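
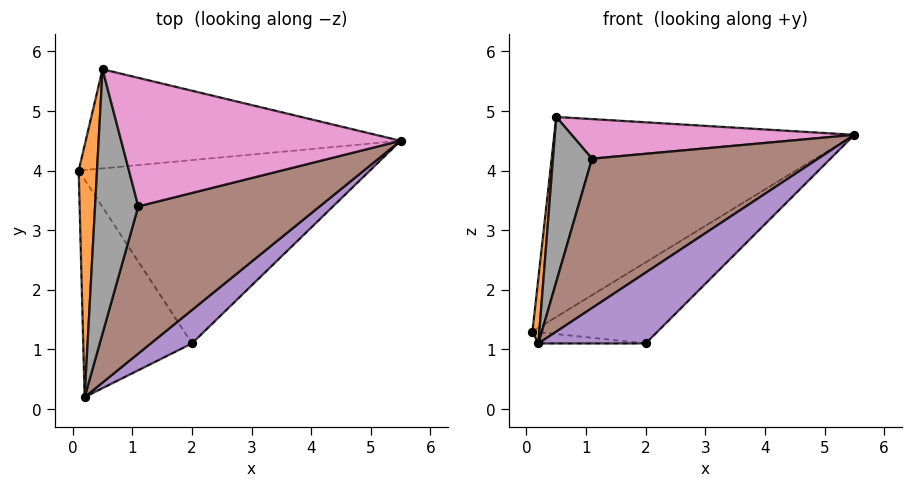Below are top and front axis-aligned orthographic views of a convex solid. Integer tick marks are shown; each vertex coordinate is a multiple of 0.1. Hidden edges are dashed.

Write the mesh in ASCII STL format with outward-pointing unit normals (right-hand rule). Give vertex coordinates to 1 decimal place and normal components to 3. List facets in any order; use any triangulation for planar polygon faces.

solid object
 facet normal 0.185 0.881 -0.436
  outer loop
   vertex 0.5 5.7 4.9
   vertex 5.5 4.5 4.6
   vertex 0.1 4.0 1.3
  endloop
 endfacet
 facet normal -0.992 -0.033 0.126
  outer loop
   vertex 0.5 5.7 4.9
   vertex 0.1 4.0 1.3
   vertex 0.2 0.2 1.1
  endloop
 endfacet
 facet normal 0.462 0.359 -0.811
  outer loop
   vertex 2.0 1.1 1.1
   vertex 0.1 4.0 1.3
   vertex 5.5 4.5 4.6
  endloop
 endfacet
 facet normal -0.026 0.052 -0.998
  outer loop
   vertex 2.0 1.1 1.1
   vertex 0.2 0.2 1.1
   vertex 0.1 4.0 1.3
  endloop
 endfacet
 facet normal 0.412 -0.824 0.389
  outer loop
   vertex 2.0 1.1 1.1
   vertex 5.5 4.5 4.6
   vertex 0.2 0.2 1.1
  endloop
 endfacet
 facet normal 0.113 -0.708 0.697
  outer loop
   vertex 1.1 3.4 4.2
   vertex 0.2 0.2 1.1
   vertex 5.5 4.5 4.6
  endloop
 endfacet
 facet normal -0.013 -0.294 0.956
  outer loop
   vertex 1.1 3.4 4.2
   vertex 5.5 4.5 4.6
   vertex 0.5 5.7 4.9
  endloop
 endfacet
 facet normal -0.721 -0.367 0.588
  outer loop
   vertex 1.1 3.4 4.2
   vertex 0.5 5.7 4.9
   vertex 0.2 0.2 1.1
  endloop
 endfacet
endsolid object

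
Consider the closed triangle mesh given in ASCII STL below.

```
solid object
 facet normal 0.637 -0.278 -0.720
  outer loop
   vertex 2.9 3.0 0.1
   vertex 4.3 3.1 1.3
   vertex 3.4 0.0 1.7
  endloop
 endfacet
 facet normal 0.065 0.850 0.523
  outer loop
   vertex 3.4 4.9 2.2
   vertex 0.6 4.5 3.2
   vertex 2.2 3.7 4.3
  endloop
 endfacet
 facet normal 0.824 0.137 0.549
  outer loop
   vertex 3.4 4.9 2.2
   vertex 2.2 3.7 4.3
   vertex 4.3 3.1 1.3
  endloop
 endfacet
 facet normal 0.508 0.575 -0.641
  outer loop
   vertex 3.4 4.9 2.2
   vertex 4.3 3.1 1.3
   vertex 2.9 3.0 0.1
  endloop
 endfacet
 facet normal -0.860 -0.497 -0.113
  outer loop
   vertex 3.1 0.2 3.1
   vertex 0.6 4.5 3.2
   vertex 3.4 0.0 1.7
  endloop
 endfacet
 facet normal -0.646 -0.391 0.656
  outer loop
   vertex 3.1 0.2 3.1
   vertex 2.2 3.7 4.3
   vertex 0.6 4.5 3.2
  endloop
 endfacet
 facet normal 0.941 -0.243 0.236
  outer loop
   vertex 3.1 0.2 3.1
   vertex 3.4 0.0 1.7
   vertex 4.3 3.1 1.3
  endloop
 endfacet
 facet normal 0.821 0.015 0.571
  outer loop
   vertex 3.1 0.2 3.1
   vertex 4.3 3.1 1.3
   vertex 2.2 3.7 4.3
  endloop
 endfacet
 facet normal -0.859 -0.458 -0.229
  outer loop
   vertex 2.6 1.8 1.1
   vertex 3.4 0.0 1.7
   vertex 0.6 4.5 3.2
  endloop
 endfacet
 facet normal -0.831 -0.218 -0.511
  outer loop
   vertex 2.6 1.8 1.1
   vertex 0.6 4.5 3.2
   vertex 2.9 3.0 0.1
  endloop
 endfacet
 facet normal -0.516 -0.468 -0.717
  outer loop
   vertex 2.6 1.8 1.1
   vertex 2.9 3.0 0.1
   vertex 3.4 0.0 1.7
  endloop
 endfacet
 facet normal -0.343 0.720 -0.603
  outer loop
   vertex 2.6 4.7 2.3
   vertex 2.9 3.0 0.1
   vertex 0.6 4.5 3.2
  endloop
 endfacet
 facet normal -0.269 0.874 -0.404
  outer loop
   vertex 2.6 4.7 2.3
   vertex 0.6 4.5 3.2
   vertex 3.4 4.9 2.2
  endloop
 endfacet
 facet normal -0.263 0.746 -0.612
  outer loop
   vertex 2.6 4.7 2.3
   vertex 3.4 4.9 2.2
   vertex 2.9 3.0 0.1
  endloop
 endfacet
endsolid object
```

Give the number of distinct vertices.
9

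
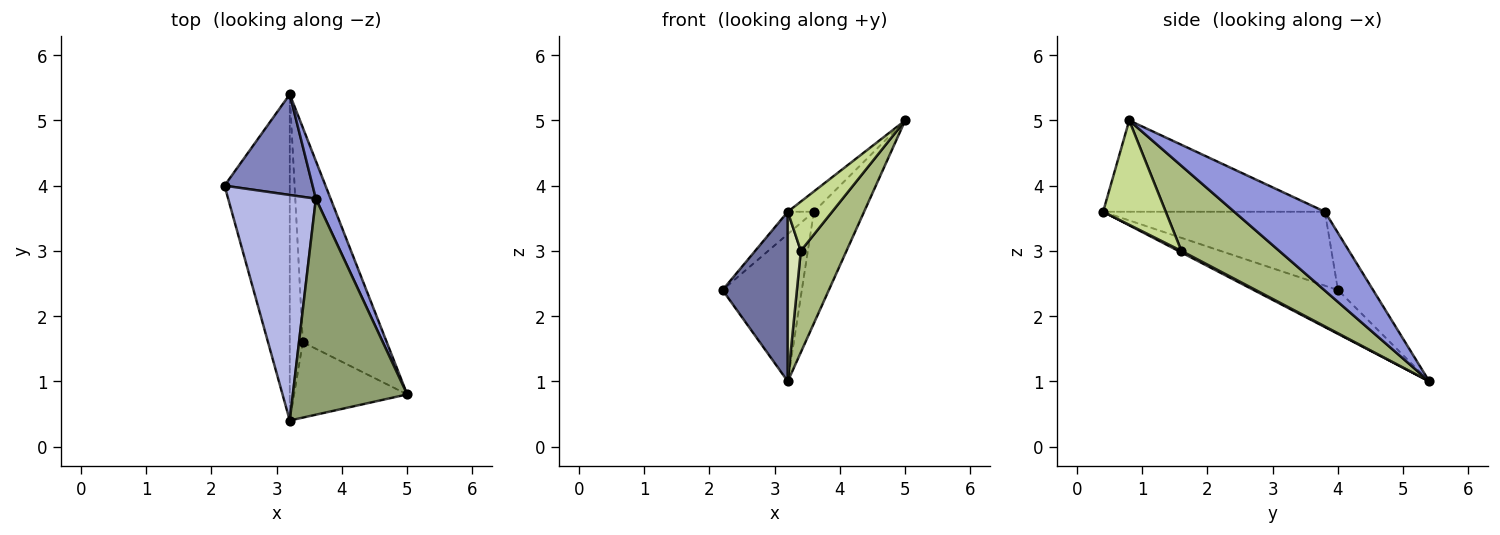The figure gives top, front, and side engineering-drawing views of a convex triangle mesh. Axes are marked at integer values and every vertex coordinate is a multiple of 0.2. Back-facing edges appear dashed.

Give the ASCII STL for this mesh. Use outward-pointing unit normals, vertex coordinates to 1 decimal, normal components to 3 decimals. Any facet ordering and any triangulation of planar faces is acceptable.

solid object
 facet normal -0.512 -0.396 -0.762
  outer loop
   vertex 3.2 0.4 3.6
   vertex 2.2 4.0 2.4
   vertex 3.2 5.4 1.0
  endloop
 endfacet
 facet normal -0.344 0.775 0.530
  outer loop
   vertex 3.6 3.8 3.6
   vertex 3.2 5.4 1.0
   vertex 2.2 4.0 2.4
  endloop
 endfacet
 facet normal 0.863 0.478 0.161
  outer loop
   vertex 3.6 3.8 3.6
   vertex 5.0 0.8 5.0
   vertex 3.2 5.4 1.0
  endloop
 endfacet
 facet normal -0.643 0.076 0.762
  outer loop
   vertex 3.6 3.8 3.6
   vertex 2.2 4.0 2.4
   vertex 3.2 0.4 3.6
  endloop
 endfacet
 facet normal -0.622 0.073 0.779
  outer loop
   vertex 3.6 3.8 3.6
   vertex 3.2 0.4 3.6
   vertex 5.0 0.8 5.0
  endloop
 endfacet
 facet normal 0.676 -0.315 -0.667
  outer loop
   vertex 3.4 1.6 3.0
   vertex 3.2 5.4 1.0
   vertex 5.0 0.8 5.0
  endloop
 endfacet
 facet normal 0.611 -0.433 -0.662
  outer loop
   vertex 3.4 1.6 3.0
   vertex 5.0 0.8 5.0
   vertex 3.2 0.4 3.6
  endloop
 endfacet
 facet normal 0.106 -0.459 -0.882
  outer loop
   vertex 3.4 1.6 3.0
   vertex 3.2 0.4 3.6
   vertex 3.2 5.4 1.0
  endloop
 endfacet
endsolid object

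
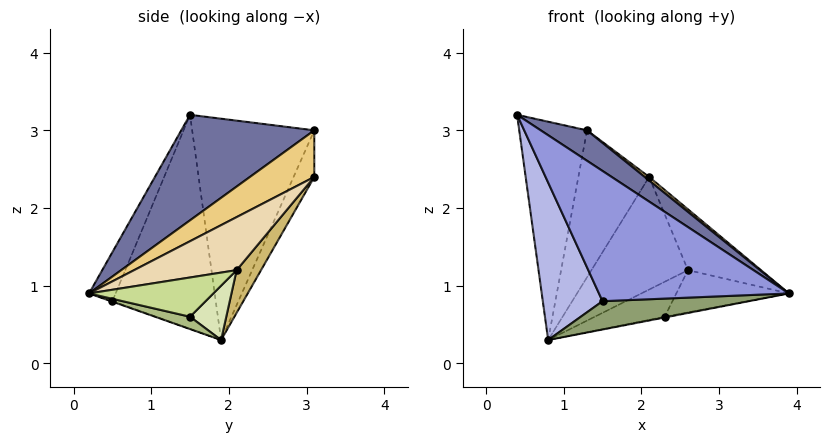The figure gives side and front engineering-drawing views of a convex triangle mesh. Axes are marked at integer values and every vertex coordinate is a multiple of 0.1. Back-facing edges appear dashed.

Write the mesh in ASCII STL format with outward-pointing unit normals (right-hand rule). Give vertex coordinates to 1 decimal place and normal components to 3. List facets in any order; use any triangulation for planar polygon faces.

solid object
 facet normal 0.495 -0.172 0.851
  outer loop
   vertex 1.3 3.1 3.0
   vertex 0.4 1.5 3.2
   vertex 3.9 0.2 0.9
  endloop
 endfacet
 facet normal -0.873 0.484 -0.054
  outer loop
   vertex 0.8 1.9 0.3
   vertex 0.4 1.5 3.2
   vertex 1.3 3.1 3.0
  endloop
 endfacet
 facet normal -0.131 -0.935 0.330
  outer loop
   vertex 1.5 0.5 0.8
   vertex 3.9 0.2 0.9
   vertex 0.4 1.5 3.2
  endloop
 endfacet
 facet normal -0.851 -0.492 -0.185
  outer loop
   vertex 1.5 0.5 0.8
   vertex 0.4 1.5 3.2
   vertex 0.8 1.9 0.3
  endloop
 endfacet
 facet normal -0.003 -0.338 -0.941
  outer loop
   vertex 1.5 0.5 0.8
   vertex 0.8 1.9 0.3
   vertex 3.9 0.2 0.9
  endloop
 endfacet
 facet normal 0.202 0.022 -0.979
  outer loop
   vertex 2.3 1.5 0.6
   vertex 3.9 0.2 0.9
   vertex 0.8 1.9 0.3
  endloop
 endfacet
 facet normal 0.513 0.465 -0.722
  outer loop
   vertex 2.3 1.5 0.6
   vertex 2.6 2.1 1.2
   vertex 3.9 0.2 0.9
  endloop
 endfacet
 facet normal 0.307 0.592 -0.745
  outer loop
   vertex 2.3 1.5 0.6
   vertex 0.8 1.9 0.3
   vertex 2.6 2.1 1.2
  endloop
 endfacet
 facet normal -0.263 0.899 -0.351
  outer loop
   vertex 2.1 3.1 2.4
   vertex 0.8 1.9 0.3
   vertex 1.3 3.1 3.0
  endloop
 endfacet
 facet normal 0.200 0.792 -0.577
  outer loop
   vertex 2.1 3.1 2.4
   vertex 2.6 2.1 1.2
   vertex 0.8 1.9 0.3
  endloop
 endfacet
 facet normal 0.599 -0.041 0.799
  outer loop
   vertex 2.1 3.1 2.4
   vertex 1.3 3.1 3.0
   vertex 3.9 0.2 0.9
  endloop
 endfacet
 facet normal 0.806 0.574 -0.143
  outer loop
   vertex 2.1 3.1 2.4
   vertex 3.9 0.2 0.9
   vertex 2.6 2.1 1.2
  endloop
 endfacet
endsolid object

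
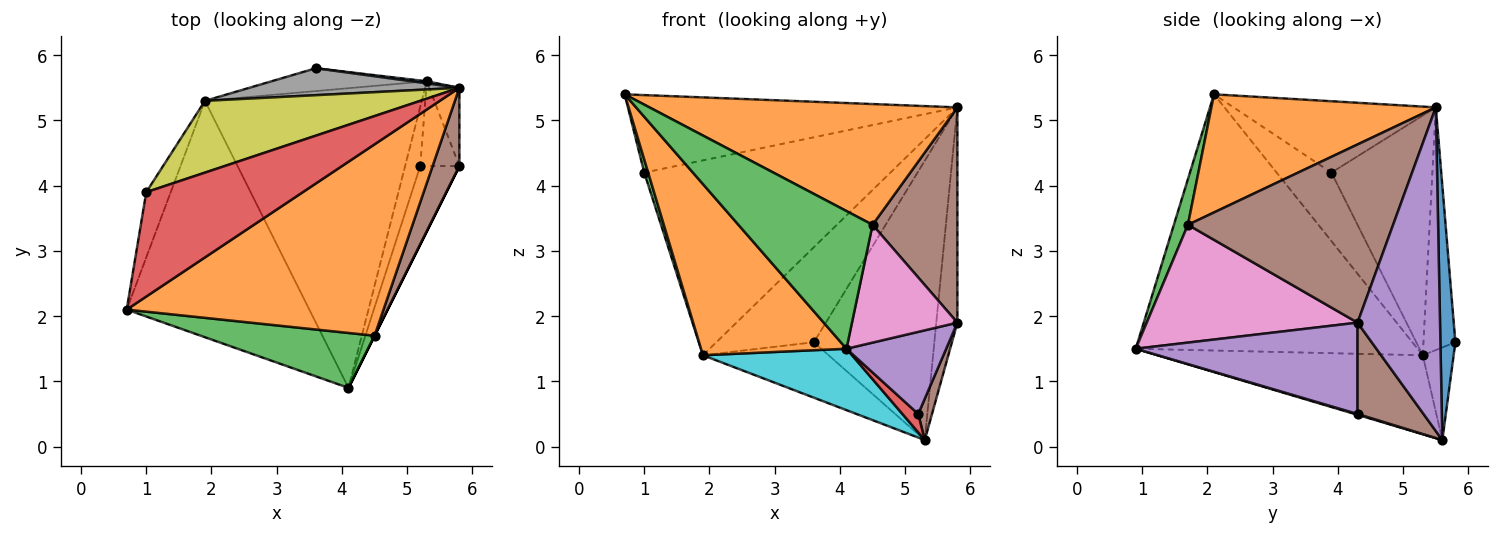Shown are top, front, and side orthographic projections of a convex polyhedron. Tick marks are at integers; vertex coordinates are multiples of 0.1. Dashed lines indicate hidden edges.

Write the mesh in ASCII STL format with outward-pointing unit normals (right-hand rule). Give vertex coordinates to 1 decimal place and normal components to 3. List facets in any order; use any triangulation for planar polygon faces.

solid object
 facet normal 0.123 0.992 0.007
  outer loop
   vertex 5.3 5.6 0.1
   vertex 3.6 5.8 1.6
   vertex 5.8 5.5 5.2
  endloop
 endfacet
 facet normal 0.362 -0.497 0.788
  outer loop
   vertex 4.5 1.7 3.4
   vertex 5.8 5.5 5.2
   vertex 0.7 2.1 5.4
  endloop
 endfacet
 facet normal 0.097 -0.924 0.369
  outer loop
   vertex 4.5 1.7 3.4
   vertex 0.7 2.1 5.4
   vertex 4.1 0.9 1.5
  endloop
 endfacet
 facet normal -0.344 0.560 0.754
  outer loop
   vertex 1.0 3.9 4.2
   vertex 0.7 2.1 5.4
   vertex 5.8 5.5 5.2
  endloop
 endfacet
 facet normal 0.965 0.247 -0.090
  outer loop
   vertex 5.8 4.3 1.9
   vertex 5.3 5.6 0.1
   vertex 5.8 5.5 5.2
  endloop
 endfacet
 facet normal 0.915 -0.378 0.138
  outer loop
   vertex 5.8 4.3 1.9
   vertex 5.8 5.5 5.2
   vertex 4.5 1.7 3.4
  endloop
 endfacet
 facet normal 0.894 -0.447 0.000
  outer loop
   vertex 5.8 4.3 1.9
   vertex 4.5 1.7 3.4
   vertex 4.1 0.9 1.5
  endloop
 endfacet
 facet normal -0.300 0.918 0.260
  outer loop
   vertex 1.9 5.3 1.4
   vertex 5.8 5.5 5.2
   vertex 3.6 5.8 1.6
  endloop
 endfacet
 facet normal -0.359 0.876 0.322
  outer loop
   vertex 1.9 5.3 1.4
   vertex 1.0 3.9 4.2
   vertex 5.8 5.5 5.2
  endloop
 endfacet
 facet normal -0.336 -0.189 -0.923
  outer loop
   vertex 1.9 5.3 1.4
   vertex 5.3 5.6 0.1
   vertex 4.1 0.9 1.5
  endloop
 endfacet
 facet normal -0.222 0.902 -0.371
  outer loop
   vertex 1.9 5.3 1.4
   vertex 3.6 5.8 1.6
   vertex 5.3 5.6 0.1
  endloop
 endfacet
 facet normal -0.751 -0.387 -0.535
  outer loop
   vertex 1.9 5.3 1.4
   vertex 4.1 0.9 1.5
   vertex 0.7 2.1 5.4
  endloop
 endfacet
 facet normal -0.940 -0.067 -0.336
  outer loop
   vertex 1.9 5.3 1.4
   vertex 0.7 2.1 5.4
   vertex 1.0 3.9 4.2
  endloop
 endfacet
 facet normal 0.052 -0.297 -0.953
  outer loop
   vertex 5.2 4.3 0.5
   vertex 4.1 0.9 1.5
   vertex 5.3 5.6 0.1
  endloop
 endfacet
 facet normal 0.849 -0.382 -0.364
  outer loop
   vertex 5.2 4.3 0.5
   vertex 5.8 4.3 1.9
   vertex 4.1 0.9 1.5
  endloop
 endfacet
 facet normal 0.903 -0.188 -0.387
  outer loop
   vertex 5.2 4.3 0.5
   vertex 5.3 5.6 0.1
   vertex 5.8 4.3 1.9
  endloop
 endfacet
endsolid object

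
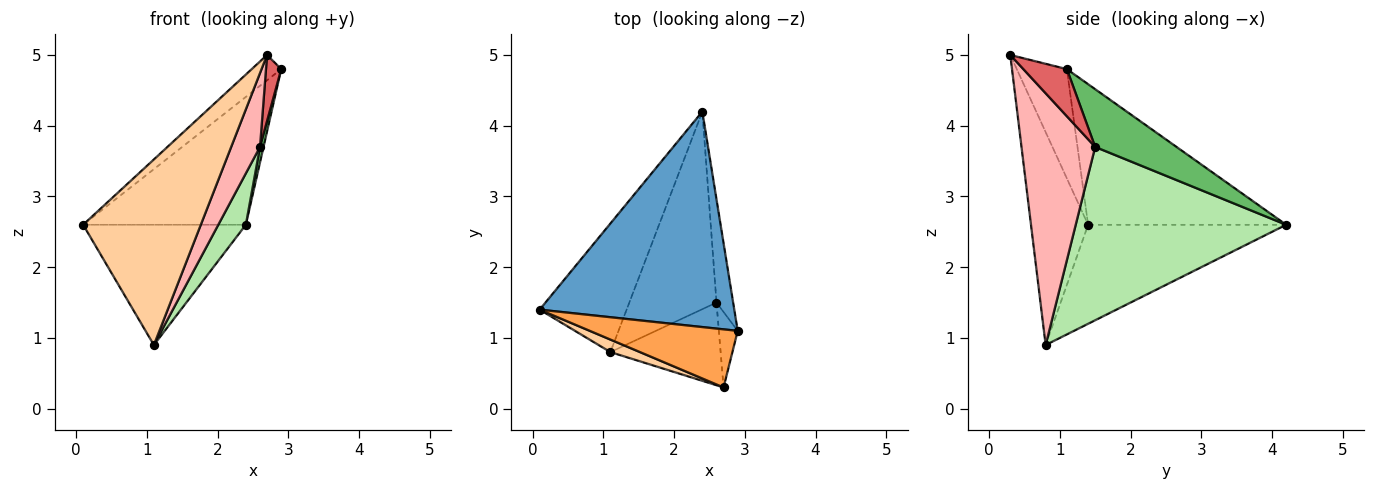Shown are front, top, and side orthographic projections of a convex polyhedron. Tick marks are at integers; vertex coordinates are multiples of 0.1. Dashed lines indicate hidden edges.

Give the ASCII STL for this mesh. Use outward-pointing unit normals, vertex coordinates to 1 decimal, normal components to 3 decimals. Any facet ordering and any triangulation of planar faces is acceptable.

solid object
 facet normal -0.528 0.433 0.731
  outer loop
   vertex 2.4 4.2 2.6
   vertex 0.1 1.4 2.6
   vertex 2.9 1.1 4.8
  endloop
 endfacet
 facet normal -0.639 0.525 -0.562
  outer loop
   vertex 1.1 0.8 0.9
   vertex 0.1 1.4 2.6
   vertex 2.4 4.2 2.6
  endloop
 endfacet
 facet normal -0.561 0.330 0.759
  outer loop
   vertex 2.7 0.3 5.0
   vertex 2.9 1.1 4.8
   vertex 0.1 1.4 2.6
  endloop
 endfacet
 facet normal -0.436 -0.898 0.061
  outer loop
   vertex 2.7 0.3 5.0
   vertex 0.1 1.4 2.6
   vertex 1.1 0.8 0.9
  endloop
 endfacet
 facet normal 0.960 -0.042 -0.277
  outer loop
   vertex 2.6 1.5 3.7
   vertex 2.4 4.2 2.6
   vertex 2.9 1.1 4.8
  endloop
 endfacet
 facet normal 0.887 -0.116 -0.446
  outer loop
   vertex 2.6 1.5 3.7
   vertex 1.1 0.8 0.9
   vertex 2.4 4.2 2.6
  endloop
 endfacet
 facet normal 0.883 -0.309 -0.353
  outer loop
   vertex 2.6 1.5 3.7
   vertex 2.9 1.1 4.8
   vertex 2.7 0.3 5.0
  endloop
 endfacet
 facet normal 0.862 -0.337 -0.378
  outer loop
   vertex 2.6 1.5 3.7
   vertex 2.7 0.3 5.0
   vertex 1.1 0.8 0.9
  endloop
 endfacet
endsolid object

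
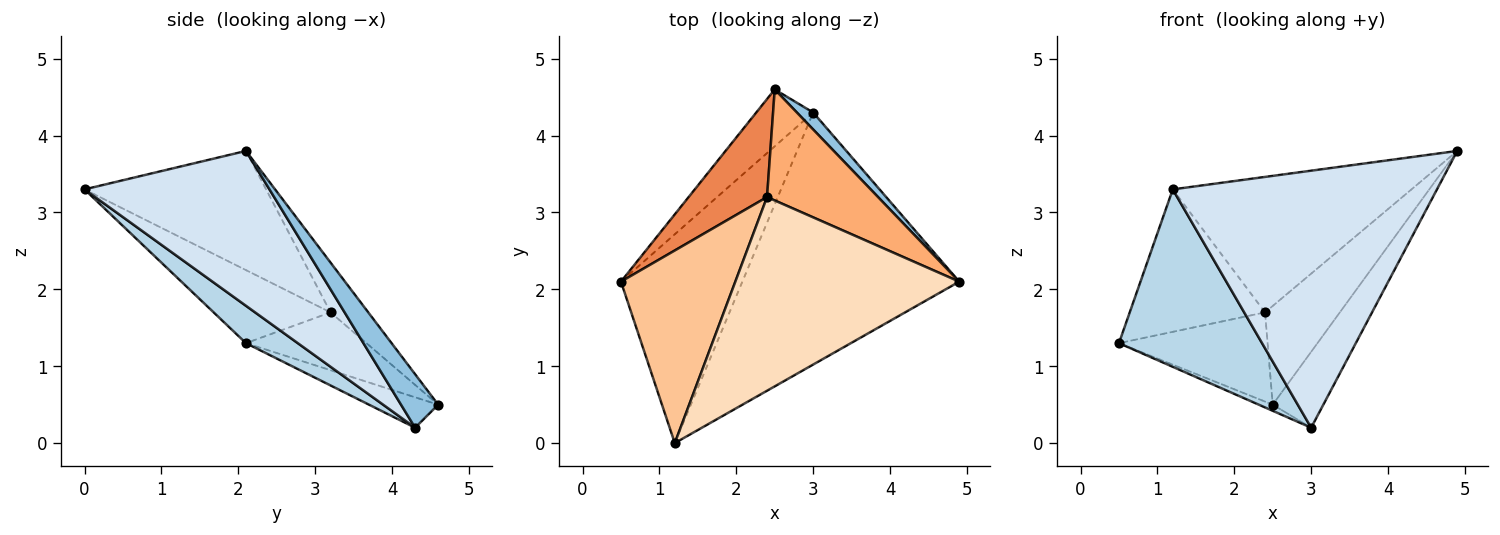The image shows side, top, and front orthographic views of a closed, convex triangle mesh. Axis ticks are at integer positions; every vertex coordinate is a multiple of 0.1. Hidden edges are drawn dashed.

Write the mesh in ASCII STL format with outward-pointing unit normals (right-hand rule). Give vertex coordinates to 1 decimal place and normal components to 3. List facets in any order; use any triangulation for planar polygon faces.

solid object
 facet normal -0.470 0.095 -0.878
  outer loop
   vertex 3.0 4.3 0.2
   vertex 0.5 2.1 1.3
   vertex 2.5 4.6 0.5
  endloop
 endfacet
 facet normal 0.582 0.793 0.177
  outer loop
   vertex 3.0 4.3 0.2
   vertex 2.5 4.6 0.5
   vertex 4.9 2.1 3.8
  endloop
 endfacet
 facet normal 0.228 -0.630 -0.742
  outer loop
   vertex 1.2 0.0 3.3
   vertex 0.5 2.1 1.3
   vertex 3.0 4.3 0.2
  endloop
 endfacet
 facet normal 0.447 -0.639 -0.626
  outer loop
   vertex 1.2 0.0 3.3
   vertex 3.0 4.3 0.2
   vertex 4.9 2.1 3.8
  endloop
 endfacet
 facet normal -0.479 0.591 0.649
  outer loop
   vertex 2.4 3.2 1.7
   vertex 2.5 4.6 0.5
   vertex 0.5 2.1 1.3
  endloop
 endfacet
 facet normal -0.318 0.630 0.709
  outer loop
   vertex 2.4 3.2 1.7
   vertex 4.9 2.1 3.8
   vertex 2.5 4.6 0.5
  endloop
 endfacet
 facet normal -0.457 0.529 0.715
  outer loop
   vertex 2.4 3.2 1.7
   vertex 0.5 2.1 1.3
   vertex 1.2 0.0 3.3
  endloop
 endfacet
 facet normal -0.400 0.525 0.751
  outer loop
   vertex 2.4 3.2 1.7
   vertex 1.2 0.0 3.3
   vertex 4.9 2.1 3.8
  endloop
 endfacet
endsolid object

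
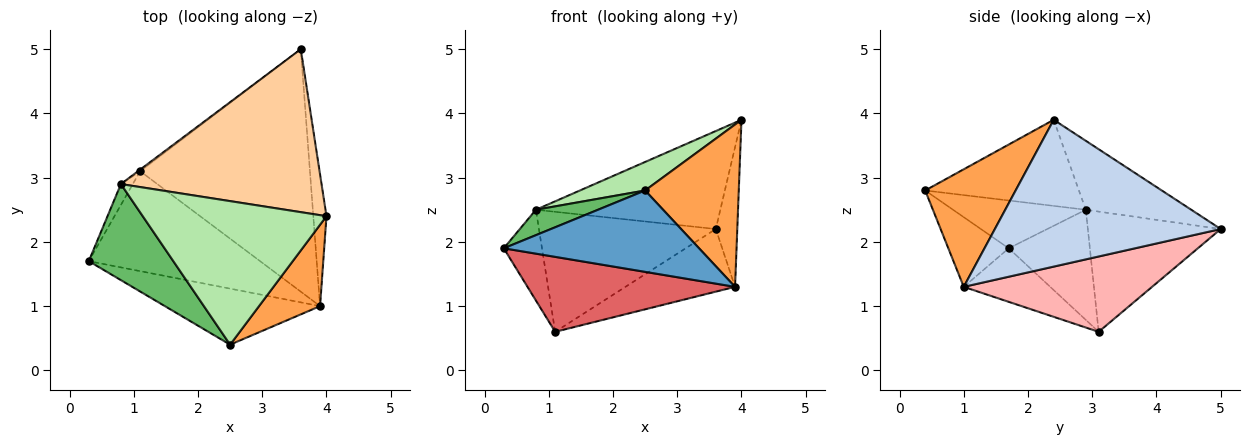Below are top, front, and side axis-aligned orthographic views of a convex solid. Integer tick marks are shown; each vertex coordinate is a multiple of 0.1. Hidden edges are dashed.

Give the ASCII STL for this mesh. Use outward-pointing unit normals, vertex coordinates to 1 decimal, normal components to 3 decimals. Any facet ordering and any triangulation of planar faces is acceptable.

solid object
 facet normal -0.247 -0.798 -0.550
  outer loop
   vertex 3.9 1.0 1.3
   vertex 2.5 0.4 2.8
   vertex 0.3 1.7 1.9
  endloop
 endfacet
 facet normal 0.992 0.094 -0.089
  outer loop
   vertex 3.9 1.0 1.3
   vertex 3.6 5.0 2.2
   vertex 4.0 2.4 3.9
  endloop
 endfacet
 facet normal 0.653 -0.677 0.339
  outer loop
   vertex 3.9 1.0 1.3
   vertex 4.0 2.4 3.9
   vertex 2.5 0.4 2.8
  endloop
 endfacet
 facet normal -0.283 0.494 0.822
  outer loop
   vertex 0.8 2.9 2.5
   vertex 4.0 2.4 3.9
   vertex 3.6 5.0 2.2
  endloop
 endfacet
 facet normal -0.480 -0.224 0.848
  outer loop
   vertex 0.8 2.9 2.5
   vertex 0.3 1.7 1.9
   vertex 2.5 0.4 2.8
  endloop
 endfacet
 facet normal -0.418 -0.177 0.891
  outer loop
   vertex 0.8 2.9 2.5
   vertex 2.5 0.4 2.8
   vertex 4.0 2.4 3.9
  endloop
 endfacet
 facet normal -0.243 -0.582 -0.776
  outer loop
   vertex 1.1 3.1 0.6
   vertex 3.9 1.0 1.3
   vertex 0.3 1.7 1.9
  endloop
 endfacet
 facet normal 0.395 0.230 -0.890
  outer loop
   vertex 1.1 3.1 0.6
   vertex 3.6 5.0 2.2
   vertex 3.9 1.0 1.3
  endloop
 endfacet
 facet normal -0.900 0.424 -0.098
  outer loop
   vertex 1.1 3.1 0.6
   vertex 0.3 1.7 1.9
   vertex 0.8 2.9 2.5
  endloop
 endfacet
 facet normal -0.601 0.799 -0.011
  outer loop
   vertex 1.1 3.1 0.6
   vertex 0.8 2.9 2.5
   vertex 3.6 5.0 2.2
  endloop
 endfacet
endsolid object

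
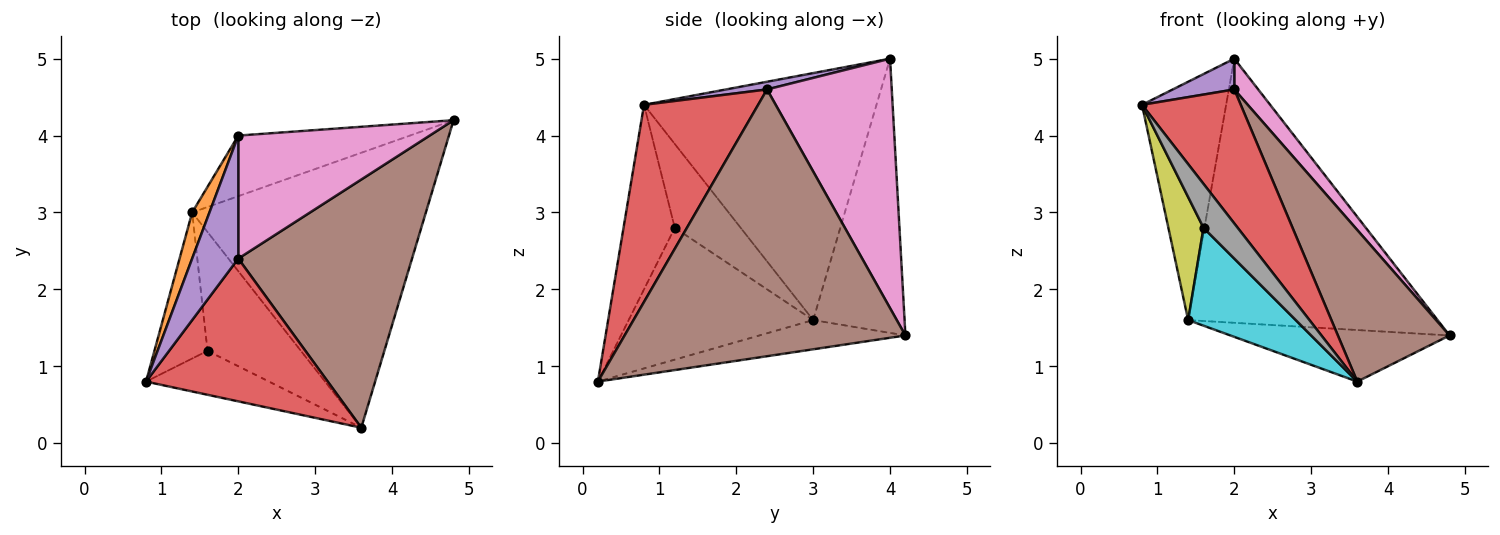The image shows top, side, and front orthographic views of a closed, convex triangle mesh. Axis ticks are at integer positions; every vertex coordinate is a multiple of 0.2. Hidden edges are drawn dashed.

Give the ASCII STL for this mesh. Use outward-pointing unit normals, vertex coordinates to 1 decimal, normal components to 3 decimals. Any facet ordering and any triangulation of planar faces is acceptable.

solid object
 facet normal -0.122 0.183 -0.976
  outer loop
   vertex 1.4 3.0 1.6
   vertex 4.8 4.2 1.4
   vertex 3.6 0.2 0.8
  endloop
 endfacet
 facet normal -0.938 0.340 0.066
  outer loop
   vertex 1.4 3.0 1.6
   vertex 0.8 0.8 4.4
   vertex 2.0 4.0 5.0
  endloop
 endfacet
 facet normal -0.336 0.918 -0.211
  outer loop
   vertex 1.4 3.0 1.6
   vertex 2.0 4.0 5.0
   vertex 4.8 4.2 1.4
  endloop
 endfacet
 facet normal 0.620 -0.537 0.572
  outer loop
   vertex 2.0 2.4 4.6
   vertex 0.8 0.8 4.4
   vertex 3.6 0.2 0.8
  endloop
 endfacet
 facet normal 0.160 -0.239 0.958
  outer loop
   vertex 2.0 2.4 4.6
   vertex 2.0 4.0 5.0
   vertex 0.8 0.8 4.4
  endloop
 endfacet
 facet normal 0.795 -0.316 0.518
  outer loop
   vertex 2.0 2.4 4.6
   vertex 3.6 0.2 0.8
   vertex 4.8 4.2 1.4
  endloop
 endfacet
 facet normal 0.784 -0.150 0.602
  outer loop
   vertex 2.0 2.4 4.6
   vertex 4.8 4.2 1.4
   vertex 2.0 4.0 5.0
  endloop
 endfacet
 facet normal -0.728 -0.485 -0.485
  outer loop
   vertex 1.6 1.2 2.8
   vertex 3.6 0.2 0.8
   vertex 0.8 0.8 4.4
  endloop
 endfacet
 facet normal -0.770 -0.411 -0.488
  outer loop
   vertex 1.6 1.2 2.8
   vertex 0.8 0.8 4.4
   vertex 1.4 3.0 1.6
  endloop
 endfacet
 facet normal -0.737 -0.430 -0.522
  outer loop
   vertex 1.6 1.2 2.8
   vertex 1.4 3.0 1.6
   vertex 3.6 0.2 0.8
  endloop
 endfacet
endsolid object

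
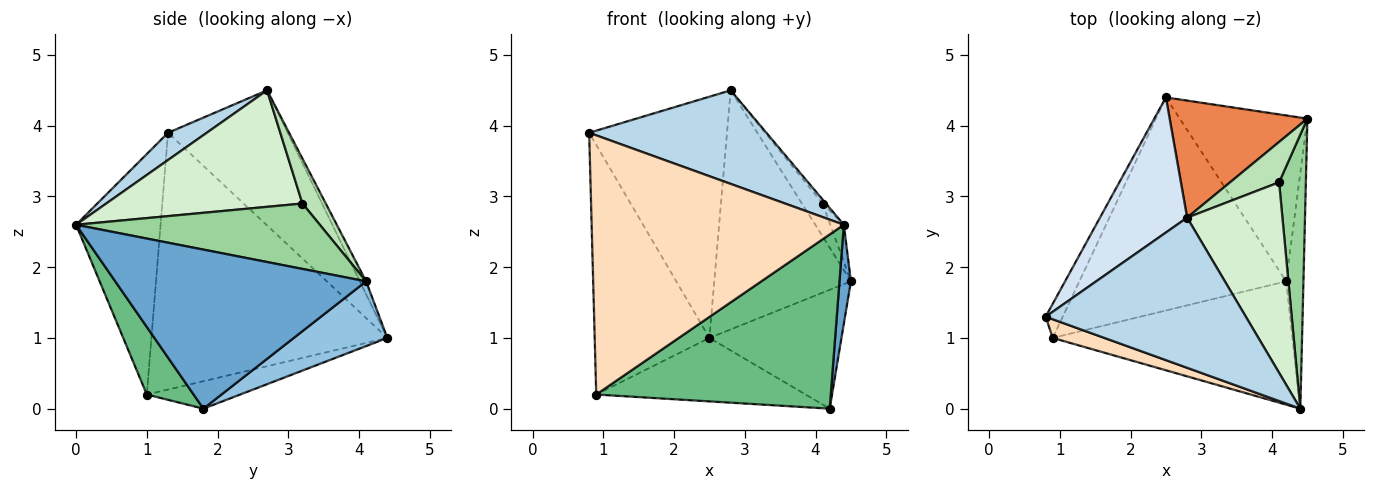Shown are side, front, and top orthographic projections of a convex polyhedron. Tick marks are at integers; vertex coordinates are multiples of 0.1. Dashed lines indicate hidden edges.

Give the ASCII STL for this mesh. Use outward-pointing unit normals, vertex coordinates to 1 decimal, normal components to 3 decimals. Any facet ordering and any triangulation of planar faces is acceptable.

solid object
 facet normal 0.993 -0.045 -0.108
  outer loop
   vertex 4.2 1.8 0.0
   vertex 4.5 4.1 1.8
   vertex 4.4 0.0 2.6
  endloop
 endfacet
 facet normal 0.381 0.538 -0.751
  outer loop
   vertex 2.5 4.4 1.0
   vertex 4.5 4.1 1.8
   vertex 4.2 1.8 0.0
  endloop
 endfacet
 facet normal 0.115 -0.525 0.843
  outer loop
   vertex 2.8 2.7 4.5
   vertex 0.8 1.3 3.9
   vertex 4.4 0.0 2.6
  endloop
 endfacet
 facet normal -0.604 0.696 0.390
  outer loop
   vertex 2.8 2.7 4.5
   vertex 2.5 4.4 1.0
   vertex 0.8 1.3 3.9
  endloop
 endfacet
 facet normal -0.041 0.897 0.439
  outer loop
   vertex 2.8 2.7 4.5
   vertex 4.5 4.1 1.8
   vertex 2.5 4.4 1.0
  endloop
 endfacet
 facet normal -0.898 0.436 -0.060
  outer loop
   vertex 0.9 1.0 0.2
   vertex 0.8 1.3 3.9
   vertex 2.5 4.4 1.0
  endloop
 endfacet
 facet normal -0.126 0.283 -0.951
  outer loop
   vertex 0.9 1.0 0.2
   vertex 2.5 4.4 1.0
   vertex 4.2 1.8 0.0
  endloop
 endfacet
 facet normal -0.317 -0.946 0.068
  outer loop
   vertex 0.9 1.0 0.2
   vertex 4.4 0.0 2.6
   vertex 0.8 1.3 3.9
  endloop
 endfacet
 facet normal 0.161 -0.806 -0.570
  outer loop
   vertex 0.9 1.0 0.2
   vertex 4.2 1.8 0.0
   vertex 4.4 0.0 2.6
  endloop
 endfacet
 facet normal 0.924 0.051 0.378
  outer loop
   vertex 4.1 3.2 2.9
   vertex 4.4 0.0 2.6
   vertex 4.5 4.1 1.8
  endloop
 endfacet
 facet normal 0.580 0.515 0.632
  outer loop
   vertex 4.1 3.2 2.9
   vertex 4.5 4.1 1.8
   vertex 2.8 2.7 4.5
  endloop
 endfacet
 facet normal 0.774 0.013 0.633
  outer loop
   vertex 4.1 3.2 2.9
   vertex 2.8 2.7 4.5
   vertex 4.4 0.0 2.6
  endloop
 endfacet
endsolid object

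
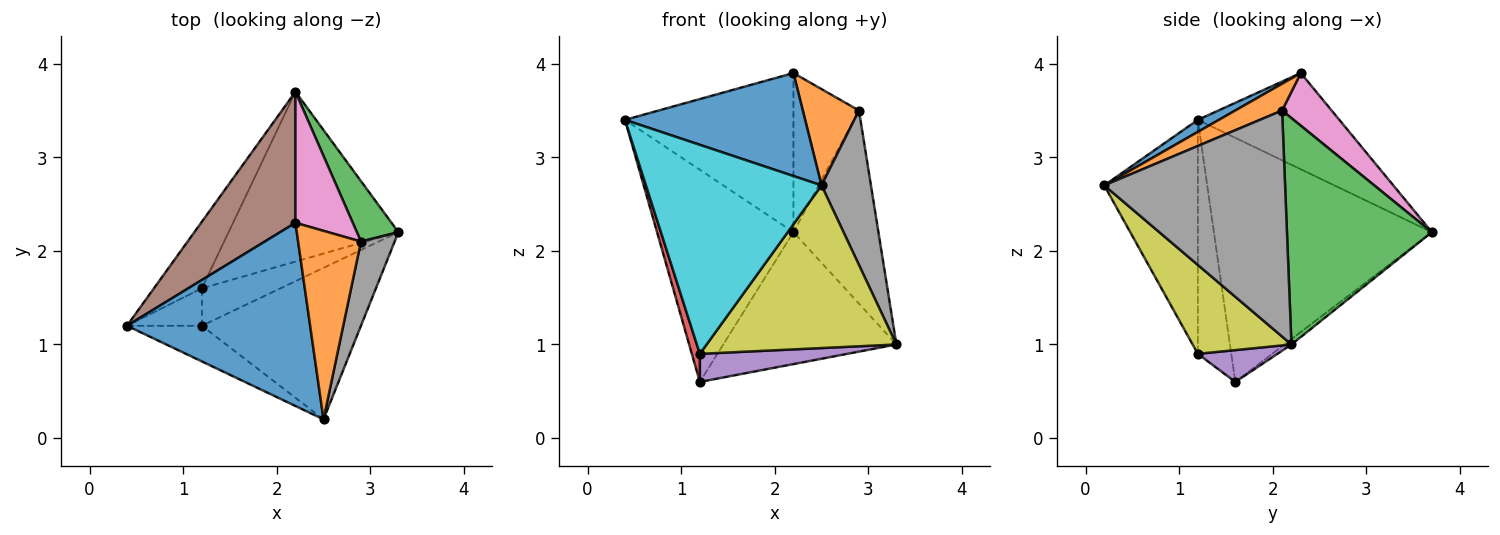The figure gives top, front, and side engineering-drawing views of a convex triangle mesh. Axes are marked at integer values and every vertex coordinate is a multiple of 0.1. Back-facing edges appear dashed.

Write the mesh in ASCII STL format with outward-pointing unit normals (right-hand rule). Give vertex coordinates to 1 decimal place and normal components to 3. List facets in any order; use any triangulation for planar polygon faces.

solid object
 facet normal -0.836 0.523 -0.164
  outer loop
   vertex 1.2 1.6 0.6
   vertex 0.4 1.2 3.4
   vertex 2.2 3.7 2.2
  endloop
 endfacet
 facet normal -0.025 0.613 -0.789
  outer loop
   vertex 1.2 1.6 0.6
   vertex 2.2 3.7 2.2
   vertex 3.3 2.2 1.0
  endloop
 endfacet
 facet normal 0.852 0.500 0.156
  outer loop
   vertex 2.9 2.1 3.5
   vertex 3.3 2.2 1.0
   vertex 2.2 3.7 2.2
  endloop
 endfacet
 facet normal -0.928 -0.223 -0.297
  outer loop
   vertex 1.2 1.2 0.9
   vertex 0.4 1.2 3.4
   vertex 1.2 1.6 0.6
  endloop
 endfacet
 facet normal 0.308 -0.571 -0.761
  outer loop
   vertex 1.2 1.2 0.9
   vertex 1.2 1.6 0.6
   vertex 3.3 2.2 1.0
  endloop
 endfacet
 facet normal -0.544 0.648 0.533
  outer loop
   vertex 2.2 2.3 3.9
   vertex 2.2 3.7 2.2
   vertex 0.4 1.2 3.4
  endloop
 endfacet
 facet normal 0.504 0.667 0.549
  outer loop
   vertex 2.2 2.3 3.9
   vertex 2.9 2.1 3.5
   vertex 2.2 3.7 2.2
  endloop
 endfacet
 facet normal 0.955 -0.261 0.142
  outer loop
   vertex 2.5 0.2 2.7
   vertex 3.3 2.2 1.0
   vertex 2.9 2.1 3.5
  endloop
 endfacet
 facet normal 0.356 -0.684 -0.637
  outer loop
   vertex 2.5 0.2 2.7
   vertex 1.2 1.2 0.9
   vertex 3.3 2.2 1.0
  endloop
 endfacet
 facet normal -0.465 -0.873 -0.149
  outer loop
   vertex 2.5 0.2 2.7
   vertex 0.4 1.2 3.4
   vertex 1.2 1.2 0.9
  endloop
 endfacet
 facet normal 0.057 -0.489 0.870
  outer loop
   vertex 2.5 0.2 2.7
   vertex 2.2 2.3 3.9
   vertex 0.4 1.2 3.4
  endloop
 endfacet
 facet normal 0.354 -0.425 0.833
  outer loop
   vertex 2.5 0.2 2.7
   vertex 2.9 2.1 3.5
   vertex 2.2 2.3 3.9
  endloop
 endfacet
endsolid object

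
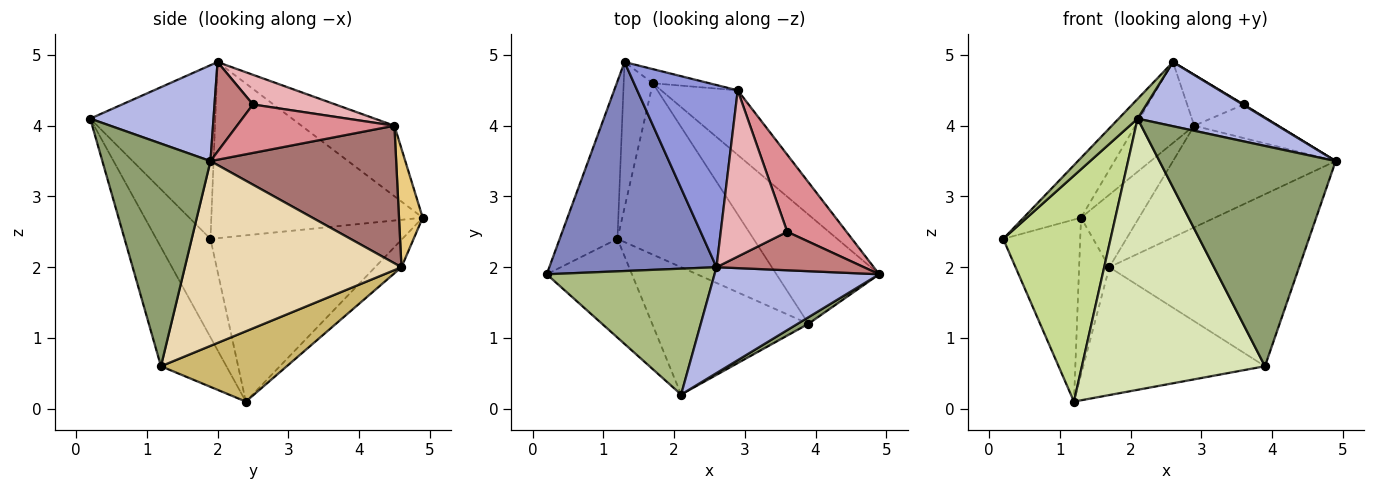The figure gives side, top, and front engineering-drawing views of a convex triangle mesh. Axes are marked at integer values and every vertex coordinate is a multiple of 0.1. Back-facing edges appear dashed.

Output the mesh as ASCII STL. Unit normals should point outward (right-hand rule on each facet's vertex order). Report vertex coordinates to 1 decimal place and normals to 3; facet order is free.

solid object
 facet normal -0.883 0.355 -0.307
  outer loop
   vertex 1.2 2.4 0.1
   vertex 0.2 1.9 2.4
   vertex 1.3 4.9 2.7
  endloop
 endfacet
 facet normal -0.712 0.193 0.675
  outer loop
   vertex 2.6 2.0 4.9
   vertex 1.3 4.9 2.7
   vertex 0.2 1.9 2.4
  endloop
 endfacet
 facet normal -0.540 0.342 0.769
  outer loop
   vertex 2.9 4.5 4.0
   vertex 1.3 4.9 2.7
   vertex 2.6 2.0 4.9
  endloop
 endfacet
 facet normal 0.446 -0.464 0.765
  outer loop
   vertex 2.1 0.2 4.1
   vertex 4.9 1.9 3.5
   vertex 2.6 2.0 4.9
  endloop
 endfacet
 facet normal 0.523 -0.852 0.025
  outer loop
   vertex 2.1 0.2 4.1
   vertex 3.9 1.2 0.6
   vertex 4.9 1.9 3.5
  endloop
 endfacet
 facet normal -0.715 -0.108 0.691
  outer loop
   vertex 2.1 0.2 4.1
   vertex 2.6 2.0 4.9
   vertex 0.2 1.9 2.4
  endloop
 endfacet
 facet normal -0.419 -0.832 -0.363
  outer loop
   vertex 2.1 0.2 4.1
   vertex 0.2 1.9 2.4
   vertex 1.2 2.4 0.1
  endloop
 endfacet
 facet normal -0.308 -0.861 -0.404
  outer loop
   vertex 2.1 0.2 4.1
   vertex 1.2 2.4 0.1
   vertex 3.9 1.2 0.6
  endloop
 endfacet
 facet normal -0.539 0.617 -0.573
  outer loop
   vertex 1.7 4.6 2.0
   vertex 1.2 2.4 0.1
   vertex 1.3 4.9 2.7
  endloop
 endfacet
 facet normal 0.383 0.553 -0.740
  outer loop
   vertex 1.7 4.6 2.0
   vertex 3.9 1.2 0.6
   vertex 1.2 2.4 0.1
  endloop
 endfacet
 facet normal 0.372 0.911 -0.178
  outer loop
   vertex 1.7 4.6 2.0
   vertex 1.3 4.9 2.7
   vertex 2.9 4.5 4.0
  endloop
 endfacet
 facet normal 0.694 0.608 -0.386
  outer loop
   vertex 1.7 4.6 2.0
   vertex 4.9 1.9 3.5
   vertex 3.9 1.2 0.6
  endloop
 endfacet
 facet normal 0.694 0.608 -0.386
  outer loop
   vertex 1.7 4.6 2.0
   vertex 2.9 4.5 4.0
   vertex 4.9 1.9 3.5
  endloop
 endfacet
 facet normal 0.519 -0.014 0.854
  outer loop
   vertex 3.6 2.5 4.3
   vertex 2.6 2.0 4.9
   vertex 4.9 1.9 3.5
  endloop
 endfacet
 facet normal 0.599 0.320 0.734
  outer loop
   vertex 3.6 2.5 4.3
   vertex 4.9 1.9 3.5
   vertex 2.9 4.5 4.0
  endloop
 endfacet
 facet normal 0.393 0.269 0.879
  outer loop
   vertex 3.6 2.5 4.3
   vertex 2.9 4.5 4.0
   vertex 2.6 2.0 4.9
  endloop
 endfacet
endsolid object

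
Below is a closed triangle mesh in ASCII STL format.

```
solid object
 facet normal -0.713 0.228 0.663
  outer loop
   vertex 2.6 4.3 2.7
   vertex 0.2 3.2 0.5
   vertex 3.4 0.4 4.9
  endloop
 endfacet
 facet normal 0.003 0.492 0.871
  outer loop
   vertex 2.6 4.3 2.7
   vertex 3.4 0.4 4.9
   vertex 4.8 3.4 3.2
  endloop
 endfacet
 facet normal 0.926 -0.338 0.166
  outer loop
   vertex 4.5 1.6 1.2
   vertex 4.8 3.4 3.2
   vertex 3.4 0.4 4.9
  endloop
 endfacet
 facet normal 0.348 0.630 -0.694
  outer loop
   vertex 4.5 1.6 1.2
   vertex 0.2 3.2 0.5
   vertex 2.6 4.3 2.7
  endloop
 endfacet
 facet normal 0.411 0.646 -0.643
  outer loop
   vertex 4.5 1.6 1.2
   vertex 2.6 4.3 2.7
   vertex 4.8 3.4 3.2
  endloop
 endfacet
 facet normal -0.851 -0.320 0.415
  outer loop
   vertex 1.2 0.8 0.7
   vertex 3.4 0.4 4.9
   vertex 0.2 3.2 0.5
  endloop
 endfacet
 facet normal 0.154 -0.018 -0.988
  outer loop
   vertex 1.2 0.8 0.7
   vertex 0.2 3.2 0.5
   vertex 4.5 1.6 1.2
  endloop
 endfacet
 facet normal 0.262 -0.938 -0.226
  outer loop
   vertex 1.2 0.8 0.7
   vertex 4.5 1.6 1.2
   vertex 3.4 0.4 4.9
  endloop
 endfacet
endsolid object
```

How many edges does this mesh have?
12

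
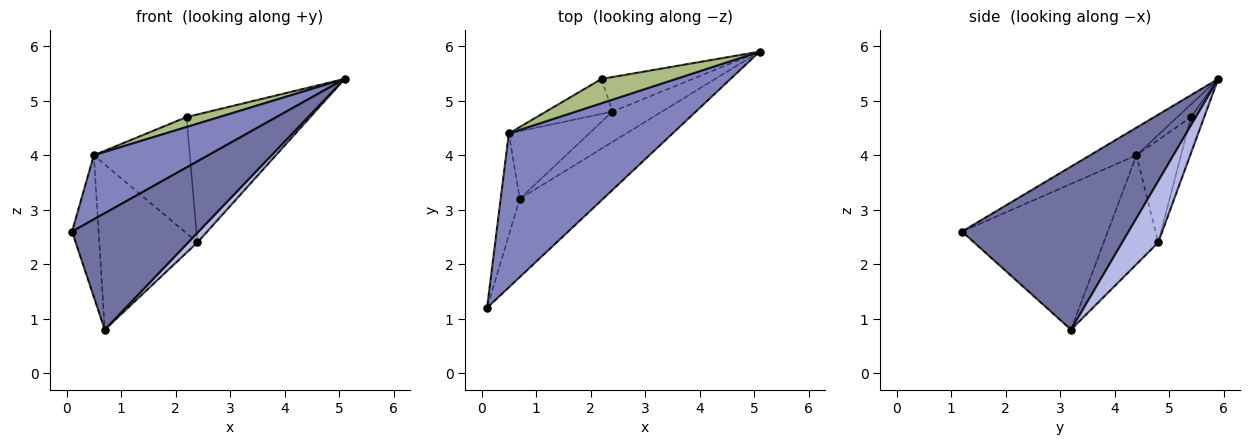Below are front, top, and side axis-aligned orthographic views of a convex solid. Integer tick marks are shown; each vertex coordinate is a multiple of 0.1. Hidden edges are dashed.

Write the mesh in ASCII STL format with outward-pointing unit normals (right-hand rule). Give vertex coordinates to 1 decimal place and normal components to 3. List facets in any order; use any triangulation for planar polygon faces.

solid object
 facet normal 0.738 -0.560 -0.377
  outer loop
   vertex 0.7 3.2 0.8
   vertex 5.1 5.9 5.4
   vertex 0.1 1.2 2.6
  endloop
 endfacet
 facet normal -0.154 -0.380 0.912
  outer loop
   vertex 0.5 4.4 4.0
   vertex 0.1 1.2 2.6
   vertex 5.1 5.9 5.4
  endloop
 endfacet
 facet normal -0.976 0.178 -0.128
  outer loop
   vertex 0.5 4.4 4.0
   vertex 0.7 3.2 0.8
   vertex 0.1 1.2 2.6
  endloop
 endfacet
 facet normal 0.764 -0.196 -0.615
  outer loop
   vertex 2.4 4.8 2.4
   vertex 5.1 5.9 5.4
   vertex 0.7 3.2 0.8
  endloop
 endfacet
 facet normal -0.457 0.823 -0.337
  outer loop
   vertex 2.4 4.8 2.4
   vertex 0.7 3.2 0.8
   vertex 0.5 4.4 4.0
  endloop
 endfacet
 facet normal -0.156 -0.375 0.914
  outer loop
   vertex 2.2 5.4 4.7
   vertex 0.5 4.4 4.0
   vertex 5.1 5.9 5.4
  endloop
 endfacet
 facet normal -0.103 0.960 -0.259
  outer loop
   vertex 2.2 5.4 4.7
   vertex 5.1 5.9 5.4
   vertex 2.4 4.8 2.4
  endloop
 endfacet
 facet normal -0.406 0.875 -0.264
  outer loop
   vertex 2.2 5.4 4.7
   vertex 2.4 4.8 2.4
   vertex 0.5 4.4 4.0
  endloop
 endfacet
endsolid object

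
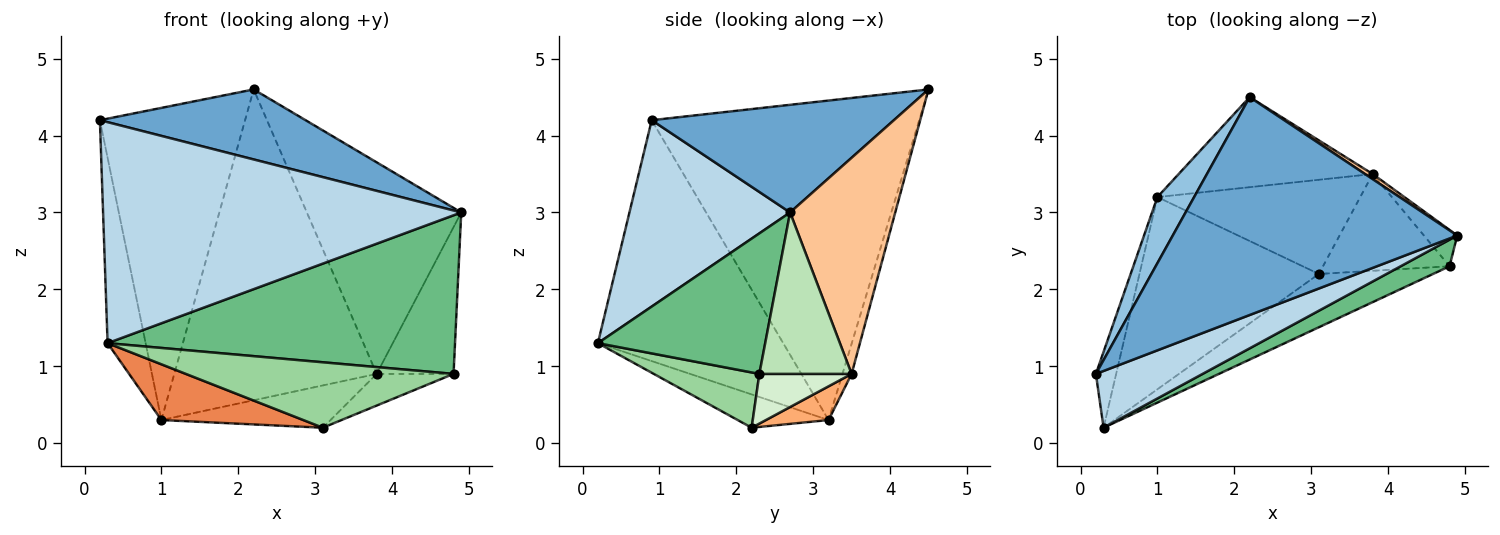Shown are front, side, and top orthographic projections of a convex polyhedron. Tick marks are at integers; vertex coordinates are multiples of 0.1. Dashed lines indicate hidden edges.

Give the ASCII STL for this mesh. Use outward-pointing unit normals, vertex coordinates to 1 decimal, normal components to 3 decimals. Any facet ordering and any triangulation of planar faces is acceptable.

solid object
 facet normal 0.339 -0.288 0.896
  outer loop
   vertex 2.2 4.5 4.6
   vertex 0.2 0.9 4.2
   vertex 4.9 2.7 3.0
  endloop
 endfacet
 facet normal -0.874 0.475 0.101
  outer loop
   vertex 1.0 3.2 0.3
   vertex 0.2 0.9 4.2
   vertex 2.2 4.5 4.6
  endloop
 endfacet
 facet normal 0.398 -0.888 0.228
  outer loop
   vertex 0.3 0.2 1.3
   vertex 4.9 2.7 3.0
   vertex 0.2 0.9 4.2
  endloop
 endfacet
 facet normal -0.976 0.200 -0.082
  outer loop
   vertex 0.3 0.2 1.3
   vertex 0.2 0.9 4.2
   vertex 1.0 3.2 0.3
  endloop
 endfacet
 facet normal -0.176 -0.274 -0.946
  outer loop
   vertex 0.3 0.2 1.3
   vertex 1.0 3.2 0.3
   vertex 3.1 2.2 0.2
  endloop
 endfacet
 facet normal 0.150 0.405 -0.902
  outer loop
   vertex 3.8 3.5 0.9
   vertex 3.1 2.2 0.2
   vertex 1.0 3.2 0.3
  endloop
 endfacet
 facet normal 0.563 0.826 0.020
  outer loop
   vertex 3.8 3.5 0.9
   vertex 2.2 4.5 4.6
   vertex 4.9 2.7 3.0
  endloop
 endfacet
 facet normal -0.043 0.960 -0.278
  outer loop
   vertex 3.8 3.5 0.9
   vertex 1.0 3.2 0.3
   vertex 2.2 4.5 4.6
  endloop
 endfacet
 facet normal 0.429 -0.891 0.149
  outer loop
   vertex 4.8 2.3 0.9
   vertex 4.9 2.7 3.0
   vertex 0.3 0.2 1.3
  endloop
 endfacet
 facet normal 0.292 -0.741 -0.604
  outer loop
   vertex 4.8 2.3 0.9
   vertex 0.3 0.2 1.3
   vertex 3.1 2.2 0.2
  endloop
 endfacet
 facet normal 0.759 0.632 -0.157
  outer loop
   vertex 4.8 2.3 0.9
   vertex 3.8 3.5 0.9
   vertex 4.9 2.7 3.0
  endloop
 endfacet
 facet normal 0.350 0.291 -0.890
  outer loop
   vertex 4.8 2.3 0.9
   vertex 3.1 2.2 0.2
   vertex 3.8 3.5 0.9
  endloop
 endfacet
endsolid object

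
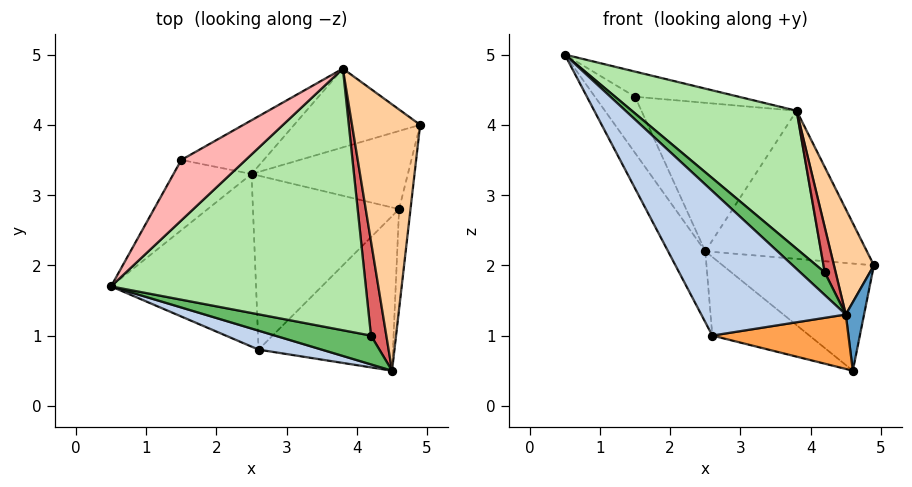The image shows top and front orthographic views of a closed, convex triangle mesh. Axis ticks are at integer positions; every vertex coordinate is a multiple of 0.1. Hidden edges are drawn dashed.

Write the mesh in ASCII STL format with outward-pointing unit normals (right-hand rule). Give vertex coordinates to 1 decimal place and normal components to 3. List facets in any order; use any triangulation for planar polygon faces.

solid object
 facet normal 0.988 -0.087 -0.128
  outer loop
   vertex 4.6 2.8 0.5
   vertex 4.9 4.0 2.0
   vertex 4.5 0.5 1.3
  endloop
 endfacet
 facet normal -0.174 -0.976 0.128
  outer loop
   vertex 2.6 0.8 1.0
   vertex 4.5 0.5 1.3
   vertex 0.5 1.7 5.0
  endloop
 endfacet
 facet normal 0.096 -0.331 -0.939
  outer loop
   vertex 2.6 0.8 1.0
   vertex 4.6 2.8 0.5
   vertex 4.5 0.5 1.3
  endloop
 endfacet
 facet normal 0.847 -0.196 0.495
  outer loop
   vertex 3.8 4.8 4.2
   vertex 4.5 0.5 1.3
   vertex 4.9 4.0 2.0
  endloop
 endfacet
 facet normal 0.476 -0.544 0.691
  outer loop
   vertex 4.2 1.0 1.9
   vertex 0.5 1.7 5.0
   vertex 4.5 0.5 1.3
  endloop
 endfacet
 facet normal 0.547 -0.391 0.741
  outer loop
   vertex 4.2 1.0 1.9
   vertex 3.8 4.8 4.2
   vertex 0.5 1.7 5.0
  endloop
 endfacet
 facet normal 0.735 -0.293 0.611
  outer loop
   vertex 4.2 1.0 1.9
   vertex 4.5 0.5 1.3
   vertex 3.8 4.8 4.2
  endloop
 endfacet
 facet normal -0.135 0.380 0.915
  outer loop
   vertex 1.5 3.5 4.4
   vertex 0.5 1.7 5.0
   vertex 3.8 4.8 4.2
  endloop
 endfacet
 facet normal -0.274 0.777 -0.567
  outer loop
   vertex 2.5 3.3 2.2
   vertex 4.9 4.0 2.0
   vertex 4.6 2.8 0.5
  endloop
 endfacet
 facet normal -0.284 0.847 -0.450
  outer loop
   vertex 2.5 3.3 2.2
   vertex 3.8 4.8 4.2
   vertex 4.9 4.0 2.0
  endloop
 endfacet
 facet normal -0.489 0.820 -0.297
  outer loop
   vertex 2.5 3.3 2.2
   vertex 1.5 3.5 4.4
   vertex 3.8 4.8 4.2
  endloop
 endfacet
 facet normal -0.539 0.347 -0.768
  outer loop
   vertex 2.5 3.3 2.2
   vertex 4.6 2.8 0.5
   vertex 2.6 0.8 1.0
  endloop
 endfacet
 facet normal -0.848 0.202 -0.490
  outer loop
   vertex 2.5 3.3 2.2
   vertex 2.6 0.8 1.0
   vertex 0.5 1.7 5.0
  endloop
 endfacet
 facet normal -0.847 0.332 -0.415
  outer loop
   vertex 2.5 3.3 2.2
   vertex 0.5 1.7 5.0
   vertex 1.5 3.5 4.4
  endloop
 endfacet
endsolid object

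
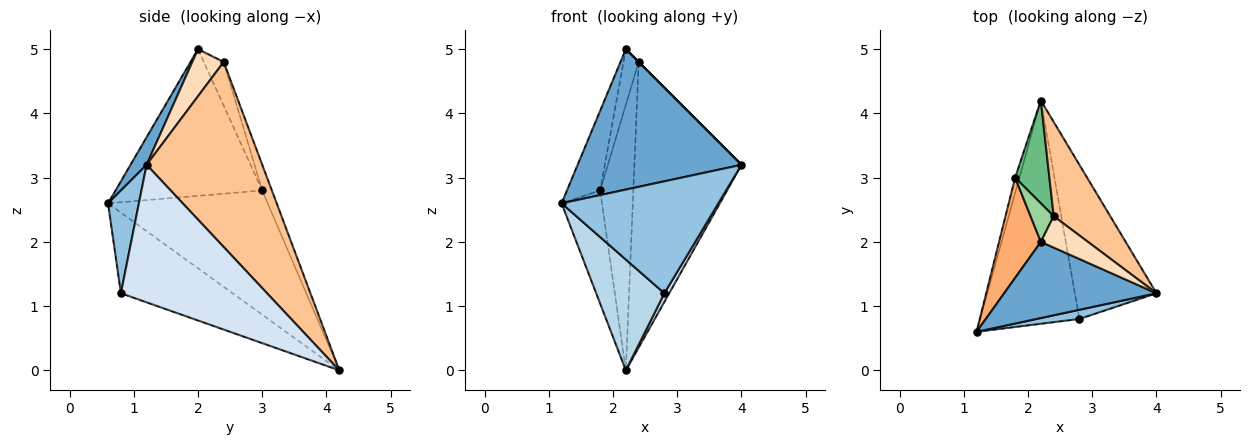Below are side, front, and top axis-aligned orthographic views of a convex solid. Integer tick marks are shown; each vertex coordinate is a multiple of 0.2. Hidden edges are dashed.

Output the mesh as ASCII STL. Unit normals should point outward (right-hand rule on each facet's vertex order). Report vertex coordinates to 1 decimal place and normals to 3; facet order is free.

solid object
 facet normal 0.086 -0.876 0.475
  outer loop
   vertex 2.2 2.0 5.0
   vertex 1.2 0.6 2.6
   vertex 4.0 1.2 3.2
  endloop
 endfacet
 facet normal 0.192 -0.978 0.080
  outer loop
   vertex 2.8 0.8 1.2
   vertex 4.0 1.2 3.2
   vertex 1.2 0.6 2.6
  endloop
 endfacet
 facet normal -0.589 -0.359 -0.724
  outer loop
   vertex 2.8 0.8 1.2
   vertex 1.2 0.6 2.6
   vertex 2.2 4.2 0.0
  endloop
 endfacet
 facet normal 0.860 -0.028 -0.510
  outer loop
   vertex 2.8 0.8 1.2
   vertex 2.2 4.2 0.0
   vertex 4.0 1.2 3.2
  endloop
 endfacet
 facet normal -0.969 0.245 -0.033
  outer loop
   vertex 1.8 3.0 2.8
   vertex 2.2 4.2 0.0
   vertex 1.2 0.6 2.6
  endloop
 endfacet
 facet normal -0.940 0.213 0.268
  outer loop
   vertex 1.8 3.0 2.8
   vertex 1.2 0.6 2.6
   vertex 2.2 2.0 5.0
  endloop
 endfacet
 facet normal 0.716 0.663 0.219
  outer loop
   vertex 2.4 2.4 4.8
   vertex 4.0 1.2 3.2
   vertex 2.2 4.2 0.0
  endloop
 endfacet
 facet normal 0.707 0.000 0.707
  outer loop
   vertex 2.4 2.4 4.8
   vertex 2.2 2.0 5.0
   vertex 4.0 1.2 3.2
  endloop
 endfacet
 facet normal -0.261 0.900 0.348
  outer loop
   vertex 2.4 2.4 4.8
   vertex 2.2 4.2 0.0
   vertex 1.8 3.0 2.8
  endloop
 endfacet
 facet normal -0.732 0.560 0.388
  outer loop
   vertex 2.4 2.4 4.8
   vertex 1.8 3.0 2.8
   vertex 2.2 2.0 5.0
  endloop
 endfacet
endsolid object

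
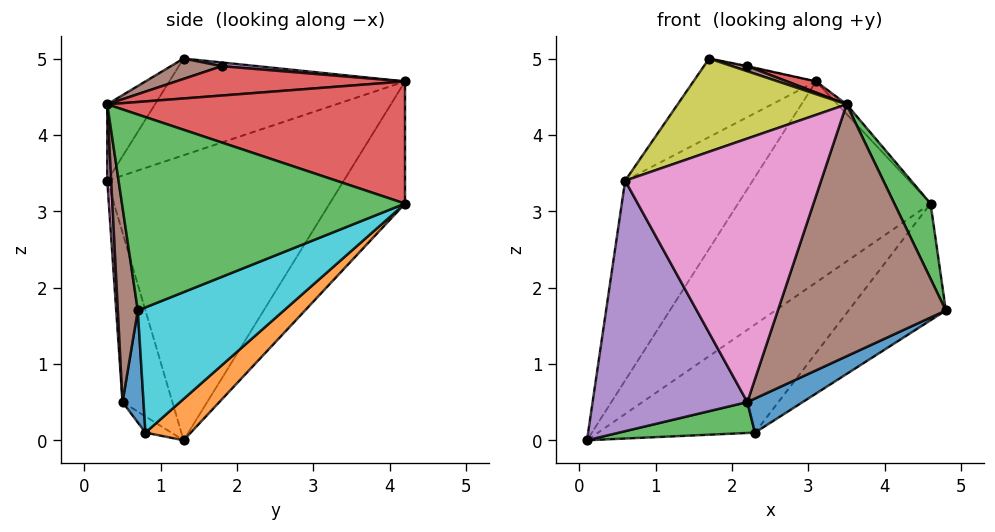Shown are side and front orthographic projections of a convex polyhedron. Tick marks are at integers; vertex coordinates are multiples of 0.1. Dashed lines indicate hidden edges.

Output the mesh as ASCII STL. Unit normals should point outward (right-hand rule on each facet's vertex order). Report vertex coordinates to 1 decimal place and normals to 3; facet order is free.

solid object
 facet normal -0.850 0.458 0.260
  outer loop
   vertex 0.6 0.3 3.4
   vertex 3.1 4.2 4.7
   vertex 0.1 1.3 0.0
  endloop
 endfacet
 facet normal -0.345 0.881 -0.323
  outer loop
   vertex 4.6 4.2 3.1
   vertex 0.1 1.3 0.0
   vertex 3.1 4.2 4.7
  endloop
 endfacet
 facet normal 0.902 -0.115 0.417
  outer loop
   vertex 4.6 4.2 3.1
   vertex 3.5 0.3 4.4
   vertex 4.8 0.7 1.7
  endloop
 endfacet
 facet normal 0.729 0.022 0.684
  outer loop
   vertex 4.6 4.2 3.1
   vertex 3.1 4.2 4.7
   vertex 3.5 0.3 4.4
  endloop
 endfacet
 facet normal -0.299 -0.927 -0.229
  outer loop
   vertex 2.2 0.5 0.5
   vertex 0.6 0.3 3.4
   vertex 0.1 1.3 0.0
  endloop
 endfacet
 facet normal 0.118 -0.989 -0.090
  outer loop
   vertex 2.2 0.5 0.5
   vertex 4.8 0.7 1.7
   vertex 3.5 0.3 4.4
  endloop
 endfacet
 facet normal 0.020 -0.998 -0.058
  outer loop
   vertex 2.2 0.5 0.5
   vertex 3.5 0.3 4.4
   vertex 0.6 0.3 3.4
  endloop
 endfacet
 facet normal -0.845 0.439 0.306
  outer loop
   vertex 1.7 1.3 5.0
   vertex 3.1 4.2 4.7
   vertex 0.6 0.3 3.4
  endloop
 endfacet
 facet normal -0.213 -0.756 0.619
  outer loop
   vertex 1.7 1.3 5.0
   vertex 0.6 0.3 3.4
   vertex 3.5 0.3 4.4
  endloop
 endfacet
 facet normal 0.516 0.343 -0.785
  outer loop
   vertex 2.3 0.8 0.1
   vertex 4.6 4.2 3.1
   vertex 4.8 0.7 1.7
  endloop
 endfacet
 facet normal 0.302 -0.797 -0.522
  outer loop
   vertex 2.3 0.8 0.1
   vertex 4.8 0.7 1.7
   vertex 2.2 0.5 0.5
  endloop
 endfacet
 facet normal 0.169 0.585 -0.793
  outer loop
   vertex 2.3 0.8 0.1
   vertex 0.1 1.3 0.0
   vertex 4.6 4.2 3.1
  endloop
 endfacet
 facet normal -0.148 -0.773 -0.617
  outer loop
   vertex 2.3 0.8 0.1
   vertex 2.2 0.5 0.5
   vertex 0.1 1.3 0.0
  endloop
 endfacet
 facet normal 0.318 -0.040 0.947
  outer loop
   vertex 2.2 1.8 4.9
   vertex 3.5 0.3 4.4
   vertex 3.1 4.2 4.7
  endloop
 endfacet
 facet normal 0.183 0.013 0.983
  outer loop
   vertex 2.2 1.8 4.9
   vertex 3.1 4.2 4.7
   vertex 1.7 1.3 5.0
  endloop
 endfacet
 facet normal 0.274 -0.082 0.958
  outer loop
   vertex 2.2 1.8 4.9
   vertex 1.7 1.3 5.0
   vertex 3.5 0.3 4.4
  endloop
 endfacet
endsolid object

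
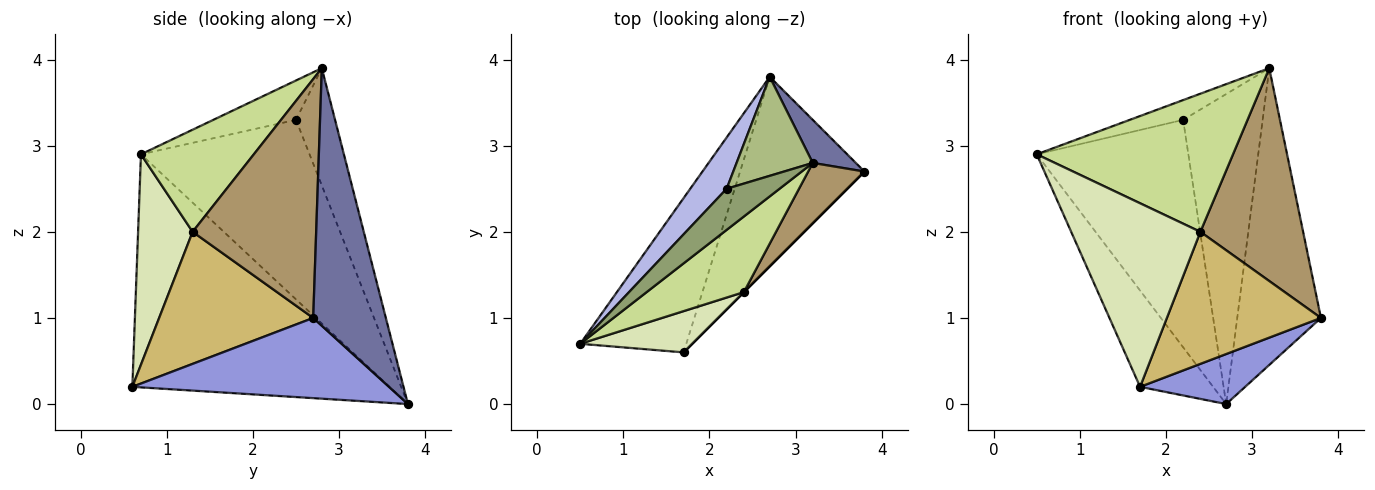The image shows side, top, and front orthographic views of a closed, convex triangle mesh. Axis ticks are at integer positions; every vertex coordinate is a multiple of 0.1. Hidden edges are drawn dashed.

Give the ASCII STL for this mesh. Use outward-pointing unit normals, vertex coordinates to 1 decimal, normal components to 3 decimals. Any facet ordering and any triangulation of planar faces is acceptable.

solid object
 facet normal 0.652 0.751 0.109
  outer loop
   vertex 3.2 2.8 3.9
   vertex 3.8 2.7 1.0
   vertex 2.7 3.8 0.0
  endloop
 endfacet
 facet normal -0.881 0.250 -0.401
  outer loop
   vertex 1.7 0.6 0.2
   vertex 0.5 0.7 2.9
   vertex 2.7 3.8 0.0
  endloop
 endfacet
 facet normal 0.529 -0.217 -0.820
  outer loop
   vertex 1.7 0.6 0.2
   vertex 2.7 3.8 0.0
   vertex 3.8 2.7 1.0
  endloop
 endfacet
 facet normal -0.735 0.661 0.149
  outer loop
   vertex 2.2 2.5 3.3
   vertex 2.7 3.8 0.0
   vertex 0.5 0.7 2.9
  endloop
 endfacet
 facet normal -0.557 0.360 0.749
  outer loop
   vertex 2.2 2.5 3.3
   vertex 0.5 0.7 2.9
   vertex 3.2 2.8 3.9
  endloop
 endfacet
 facet normal -0.424 0.863 0.276
  outer loop
   vertex 2.2 2.5 3.3
   vertex 3.2 2.8 3.9
   vertex 2.7 3.8 0.0
  endloop
 endfacet
 facet normal 0.450 -0.783 0.429
  outer loop
   vertex 2.4 1.3 2.0
   vertex 3.2 2.8 3.9
   vertex 0.5 0.7 2.9
  endloop
 endfacet
 facet normal 0.381 -0.902 0.203
  outer loop
   vertex 2.4 1.3 2.0
   vertex 0.5 0.7 2.9
   vertex 1.7 0.6 0.2
  endloop
 endfacet
 facet normal 0.757 -0.629 0.178
  outer loop
   vertex 2.4 1.3 2.0
   vertex 3.8 2.7 1.0
   vertex 3.2 2.8 3.9
  endloop
 endfacet
 facet normal 0.707 -0.707 0.000
  outer loop
   vertex 2.4 1.3 2.0
   vertex 1.7 0.6 0.2
   vertex 3.8 2.7 1.0
  endloop
 endfacet
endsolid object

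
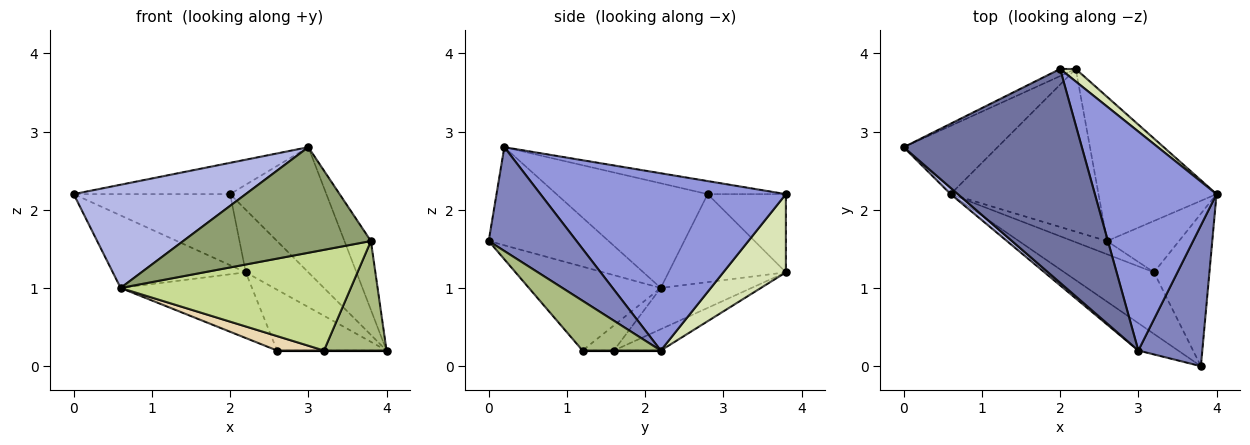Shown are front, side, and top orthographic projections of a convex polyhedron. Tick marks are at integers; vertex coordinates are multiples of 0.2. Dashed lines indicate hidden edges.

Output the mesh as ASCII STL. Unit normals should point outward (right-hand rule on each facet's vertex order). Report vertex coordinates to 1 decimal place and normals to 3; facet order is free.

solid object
 facet normal -0.072 0.144 0.987
  outer loop
   vertex 3.0 0.2 2.8
   vertex 2.0 3.8 2.2
   vertex 0.0 2.8 2.2
  endloop
 endfacet
 facet normal 0.825 0.248 0.508
  outer loop
   vertex 3.0 0.2 2.8
   vertex 3.8 0.0 1.6
   vertex 4.0 2.2 0.2
  endloop
 endfacet
 facet normal 0.785 0.308 0.538
  outer loop
   vertex 3.0 0.2 2.8
   vertex 4.0 2.2 0.2
   vertex 2.0 3.8 2.2
  endloop
 endfacet
 facet normal -0.659 -0.750 0.045
  outer loop
   vertex 0.6 2.2 1.0
   vertex 3.0 0.2 2.8
   vertex 0.0 2.8 2.2
  endloop
 endfacet
 facet normal -0.526 -0.823 -0.213
  outer loop
   vertex 0.6 2.2 1.0
   vertex 3.8 0.0 1.6
   vertex 3.0 0.2 2.8
  endloop
 endfacet
 facet normal 0.589 -0.471 -0.656
  outer loop
   vertex 3.2 1.2 0.2
   vertex 4.0 2.2 0.2
   vertex 3.8 0.0 1.6
  endloop
 endfacet
 facet normal -0.439 -0.766 -0.469
  outer loop
   vertex 3.2 1.2 0.2
   vertex 3.8 0.0 1.6
   vertex 0.6 2.2 1.0
  endloop
 endfacet
 facet normal 0.700 0.700 0.140
  outer loop
   vertex 2.2 3.8 1.2
   vertex 2.0 3.8 2.2
   vertex 4.0 2.2 0.2
  endloop
 endfacet
 facet normal -0.445 0.891 -0.089
  outer loop
   vertex 2.2 3.8 1.2
   vertex 0.0 2.8 2.2
   vertex 2.0 3.8 2.2
  endloop
 endfacet
 facet normal -0.541 0.613 -0.577
  outer loop
   vertex 2.2 3.8 1.2
   vertex 0.6 2.2 1.0
   vertex 0.0 2.8 2.2
  endloop
 endfacet
 facet normal 0.000 0.000 -1.000
  outer loop
   vertex 2.6 1.6 0.2
   vertex 4.0 2.2 0.2
   vertex 3.2 1.2 0.2
  endloop
 endfacet
 facet normal -0.441 -0.662 -0.606
  outer loop
   vertex 2.6 1.6 0.2
   vertex 3.2 1.2 0.2
   vertex 0.6 2.2 1.0
  endloop
 endfacet
 facet normal -0.164 0.383 -0.909
  outer loop
   vertex 2.6 1.6 0.2
   vertex 2.2 3.8 1.2
   vertex 4.0 2.2 0.2
  endloop
 endfacet
 facet normal -0.250 0.363 -0.898
  outer loop
   vertex 2.6 1.6 0.2
   vertex 0.6 2.2 1.0
   vertex 2.2 3.8 1.2
  endloop
 endfacet
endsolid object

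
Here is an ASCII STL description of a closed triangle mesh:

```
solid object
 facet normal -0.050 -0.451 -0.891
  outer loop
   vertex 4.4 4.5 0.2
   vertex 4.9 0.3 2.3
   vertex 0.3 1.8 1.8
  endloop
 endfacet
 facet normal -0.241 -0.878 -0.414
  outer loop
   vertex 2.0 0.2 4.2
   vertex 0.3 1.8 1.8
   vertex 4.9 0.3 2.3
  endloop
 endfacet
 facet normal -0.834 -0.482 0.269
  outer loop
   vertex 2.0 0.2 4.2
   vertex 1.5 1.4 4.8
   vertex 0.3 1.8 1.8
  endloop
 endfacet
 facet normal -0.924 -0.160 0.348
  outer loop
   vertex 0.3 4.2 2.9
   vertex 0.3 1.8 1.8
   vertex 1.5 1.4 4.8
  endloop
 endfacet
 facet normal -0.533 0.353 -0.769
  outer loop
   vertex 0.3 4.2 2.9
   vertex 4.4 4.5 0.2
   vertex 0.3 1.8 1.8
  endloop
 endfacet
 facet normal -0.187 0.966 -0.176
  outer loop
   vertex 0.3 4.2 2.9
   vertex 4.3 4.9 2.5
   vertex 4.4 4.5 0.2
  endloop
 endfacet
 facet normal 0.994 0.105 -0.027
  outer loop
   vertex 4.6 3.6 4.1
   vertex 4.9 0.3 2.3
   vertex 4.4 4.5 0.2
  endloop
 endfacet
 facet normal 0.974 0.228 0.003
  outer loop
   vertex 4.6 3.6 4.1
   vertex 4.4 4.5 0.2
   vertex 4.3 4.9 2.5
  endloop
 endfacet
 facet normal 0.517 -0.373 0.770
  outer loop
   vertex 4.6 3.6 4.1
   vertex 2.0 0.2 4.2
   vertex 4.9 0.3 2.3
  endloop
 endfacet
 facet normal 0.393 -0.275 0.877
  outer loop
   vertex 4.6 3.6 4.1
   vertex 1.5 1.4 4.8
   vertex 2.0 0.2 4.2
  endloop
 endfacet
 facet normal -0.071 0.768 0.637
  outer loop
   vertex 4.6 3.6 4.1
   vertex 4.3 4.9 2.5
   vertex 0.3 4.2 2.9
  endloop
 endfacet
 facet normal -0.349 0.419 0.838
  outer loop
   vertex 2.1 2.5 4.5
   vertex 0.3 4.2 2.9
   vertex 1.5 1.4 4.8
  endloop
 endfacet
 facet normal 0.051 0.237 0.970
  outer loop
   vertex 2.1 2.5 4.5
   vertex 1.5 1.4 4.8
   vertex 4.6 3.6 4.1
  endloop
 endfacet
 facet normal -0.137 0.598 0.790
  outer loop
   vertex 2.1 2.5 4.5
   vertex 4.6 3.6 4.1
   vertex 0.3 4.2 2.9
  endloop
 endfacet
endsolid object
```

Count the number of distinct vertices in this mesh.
9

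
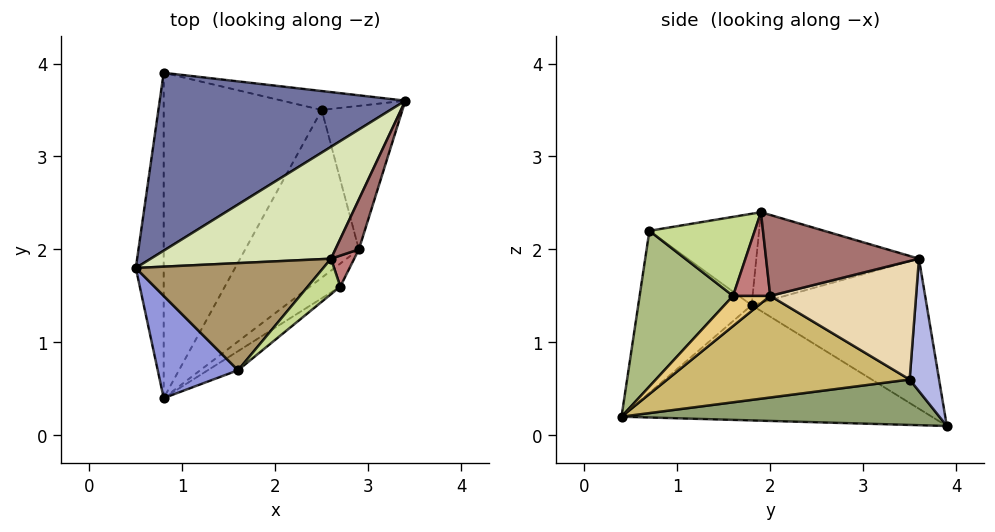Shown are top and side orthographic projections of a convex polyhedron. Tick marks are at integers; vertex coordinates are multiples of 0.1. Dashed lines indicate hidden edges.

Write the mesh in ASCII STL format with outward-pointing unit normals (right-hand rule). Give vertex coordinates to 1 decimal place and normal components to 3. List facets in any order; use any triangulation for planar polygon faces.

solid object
 facet normal -0.446 0.516 0.731
  outer loop
   vertex 0.8 3.9 0.1
   vertex 0.5 1.8 1.4
   vertex 3.4 3.6 1.9
  endloop
 endfacet
 facet normal -0.972 -0.007 -0.235
  outer loop
   vertex 0.8 0.4 0.2
   vertex 0.5 1.8 1.4
   vertex 0.8 3.9 0.1
  endloop
 endfacet
 facet normal -0.777 -0.497 0.386
  outer loop
   vertex 1.6 0.7 2.2
   vertex 0.5 1.8 1.4
   vertex 0.8 0.4 0.2
  endloop
 endfacet
 facet normal 0.296 0.915 -0.275
  outer loop
   vertex 2.5 3.5 0.6
   vertex 0.8 3.9 0.1
   vertex 3.4 3.6 1.9
  endloop
 endfacet
 facet normal 0.276 -0.027 -0.961
  outer loop
   vertex 2.5 3.5 0.6
   vertex 0.8 0.4 0.2
   vertex 0.8 3.9 0.1
  endloop
 endfacet
 facet normal 0.585 -0.803 -0.113
  outer loop
   vertex 2.7 1.6 1.5
   vertex 1.6 0.7 2.2
   vertex 0.8 0.4 0.2
  endloop
 endfacet
 facet normal 0.710 -0.640 0.292
  outer loop
   vertex 2.6 1.9 2.4
   vertex 1.6 0.7 2.2
   vertex 2.7 1.6 1.5
  endloop
 endfacet
 facet normal -0.405 0.428 0.808
  outer loop
   vertex 2.6 1.9 2.4
   vertex 3.4 3.6 1.9
   vertex 0.5 1.8 1.4
  endloop
 endfacet
 facet normal -0.428 0.211 0.879
  outer loop
   vertex 2.6 1.9 2.4
   vertex 0.5 1.8 1.4
   vertex 1.6 0.7 2.2
  endloop
 endfacet
 facet normal 0.644 -0.260 -0.720
  outer loop
   vertex 2.9 2.0 1.5
   vertex 0.8 0.4 0.2
   vertex 2.5 3.5 0.6
  endloop
 endfacet
 facet normal 0.667 -0.333 -0.667
  outer loop
   vertex 2.9 2.0 1.5
   vertex 2.7 1.6 1.5
   vertex 0.8 0.4 0.2
  endloop
 endfacet
 facet normal 0.821 -0.117 -0.559
  outer loop
   vertex 2.9 2.0 1.5
   vertex 2.5 3.5 0.6
   vertex 3.4 3.6 1.9
  endloop
 endfacet
 facet normal 0.901 -0.347 0.262
  outer loop
   vertex 2.9 2.0 1.5
   vertex 3.4 3.6 1.9
   vertex 2.6 1.9 2.4
  endloop
 endfacet
 facet normal 0.868 -0.434 0.241
  outer loop
   vertex 2.9 2.0 1.5
   vertex 2.6 1.9 2.4
   vertex 2.7 1.6 1.5
  endloop
 endfacet
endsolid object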